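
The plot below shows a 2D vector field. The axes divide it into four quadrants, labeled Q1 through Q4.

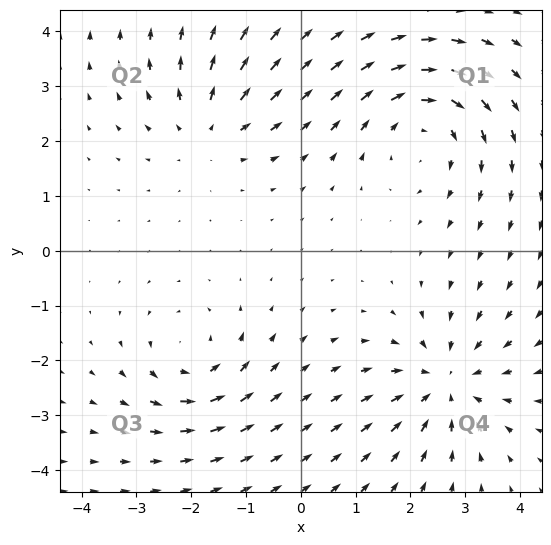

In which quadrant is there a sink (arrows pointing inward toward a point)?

Q4

The sink sits at approximately (2.6, -2.4), which lies in quadrant Q4. The divergence there is about -4, negative as expected for a sink.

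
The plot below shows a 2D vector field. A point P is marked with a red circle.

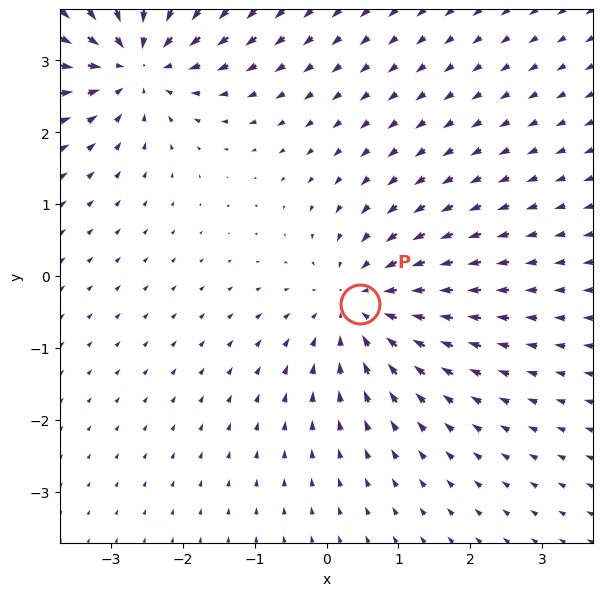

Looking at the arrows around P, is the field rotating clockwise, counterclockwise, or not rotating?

Near P at (0.5, -0.4) the arrows show no circulation. The curl there is ≈0.

not rotating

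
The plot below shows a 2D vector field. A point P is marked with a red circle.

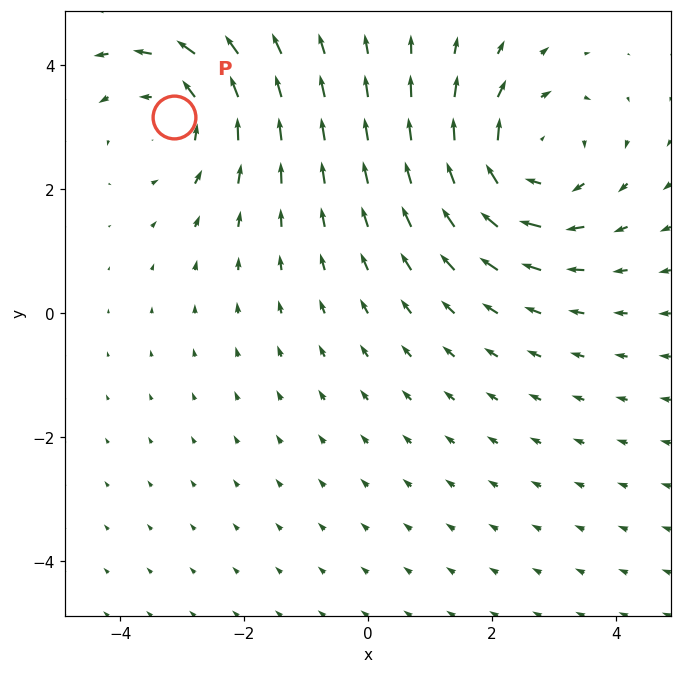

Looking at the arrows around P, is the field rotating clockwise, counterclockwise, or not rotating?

counterclockwise

Near P at (-3.1, 3.2) the arrows circulate counterclockwise. The curl (z-component) there is about +3; positive curl means counterclockwise rotation.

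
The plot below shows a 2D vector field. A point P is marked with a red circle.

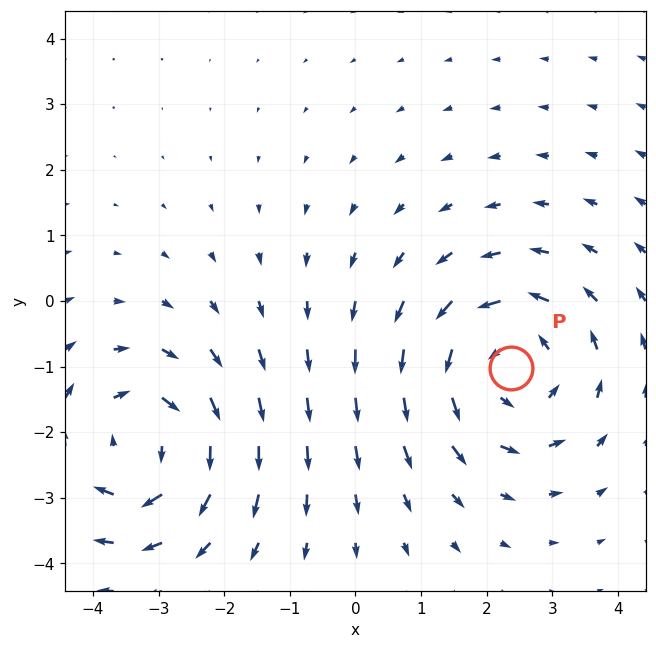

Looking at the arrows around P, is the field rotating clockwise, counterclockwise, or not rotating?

counterclockwise

Near P at (2.4, -1.0) the arrows circulate counterclockwise. The curl (z-component) there is about +4; positive curl means counterclockwise rotation.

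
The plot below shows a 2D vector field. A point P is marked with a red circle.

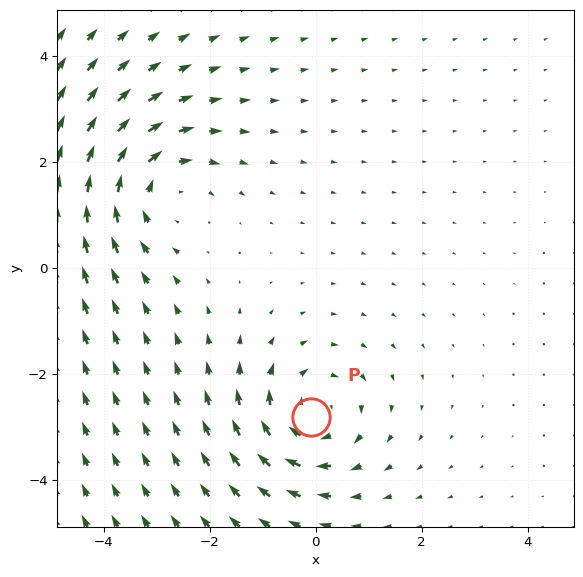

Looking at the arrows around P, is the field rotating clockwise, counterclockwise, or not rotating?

clockwise

Near P at (-0.1, -2.8) the arrows circulate clockwise. The curl (z-component) there is about -4; negative curl means clockwise rotation.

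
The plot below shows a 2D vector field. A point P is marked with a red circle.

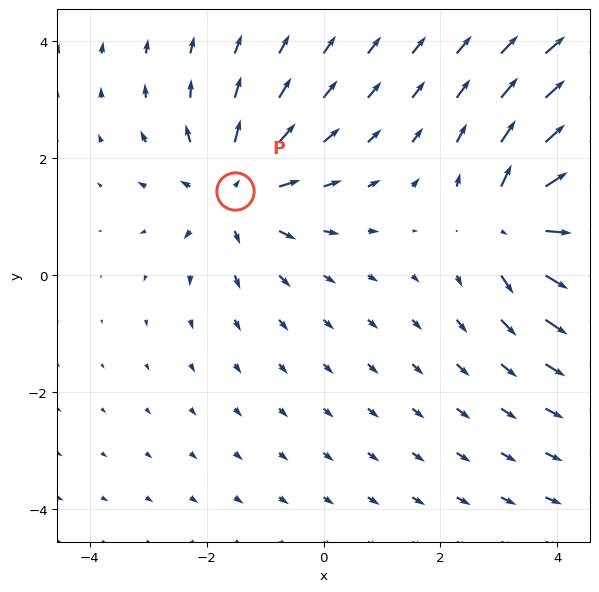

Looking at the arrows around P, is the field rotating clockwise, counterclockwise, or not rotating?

Near P at (-1.5, 1.4) the arrows show no circulation. The curl there is ≈0.

not rotating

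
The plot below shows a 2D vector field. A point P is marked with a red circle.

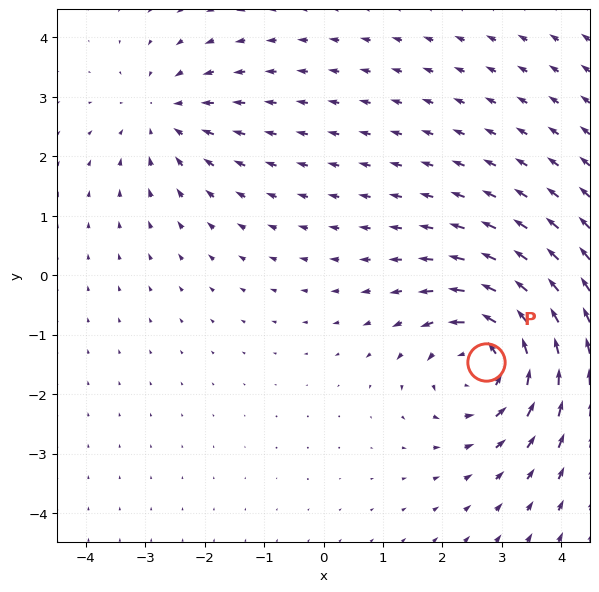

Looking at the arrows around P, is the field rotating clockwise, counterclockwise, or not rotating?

Near P at (2.7, -1.5) the arrows circulate counterclockwise. The curl (z-component) there is about +5; positive curl means counterclockwise rotation.

counterclockwise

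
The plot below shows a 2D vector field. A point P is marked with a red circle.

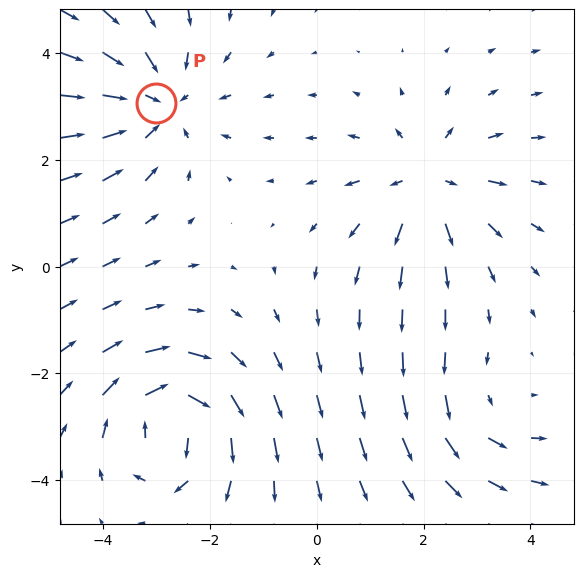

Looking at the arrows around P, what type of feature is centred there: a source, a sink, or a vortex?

sink

At P (-3.0, 3.1) the arrows converge inward. Divergence about -4, curl ≈0 — negative divergence with near-zero curl is a sink.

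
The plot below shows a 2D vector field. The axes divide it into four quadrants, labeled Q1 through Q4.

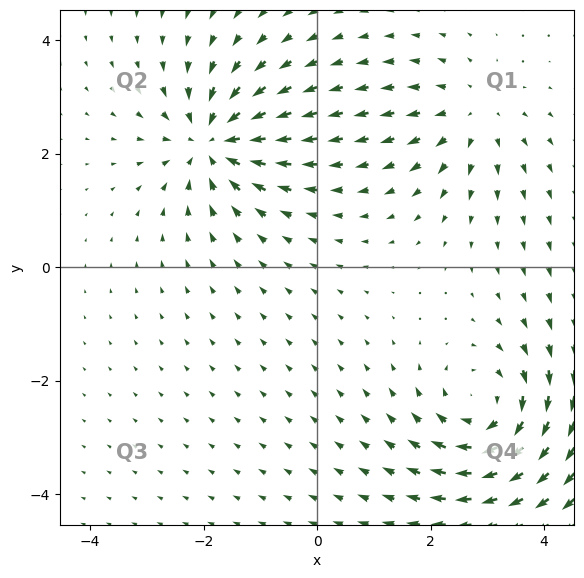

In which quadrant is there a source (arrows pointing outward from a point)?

Q1

The source sits at approximately (2.7, 2.7), which lies in quadrant Q1. The divergence there is about +3, positive as expected for a source.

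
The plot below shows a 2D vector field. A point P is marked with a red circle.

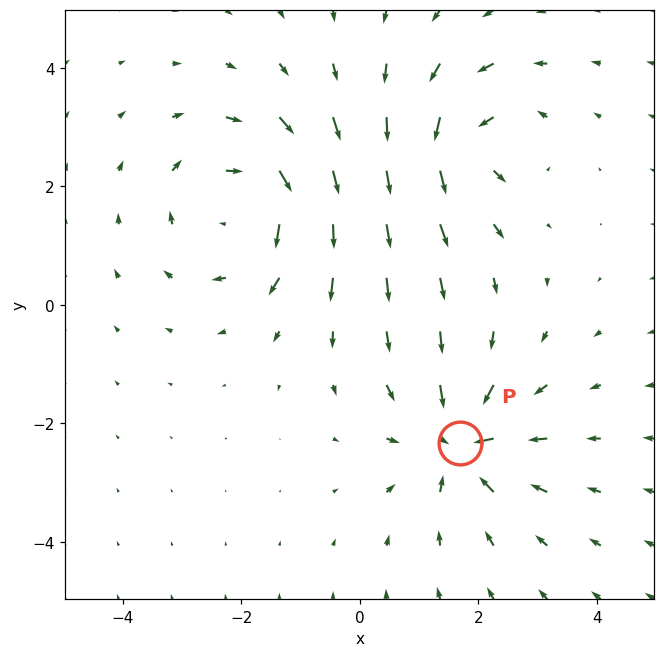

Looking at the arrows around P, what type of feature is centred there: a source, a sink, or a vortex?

sink

At P (1.7, -2.3) the arrows converge inward. Divergence about -5, curl ≈0 — negative divergence with near-zero curl is a sink.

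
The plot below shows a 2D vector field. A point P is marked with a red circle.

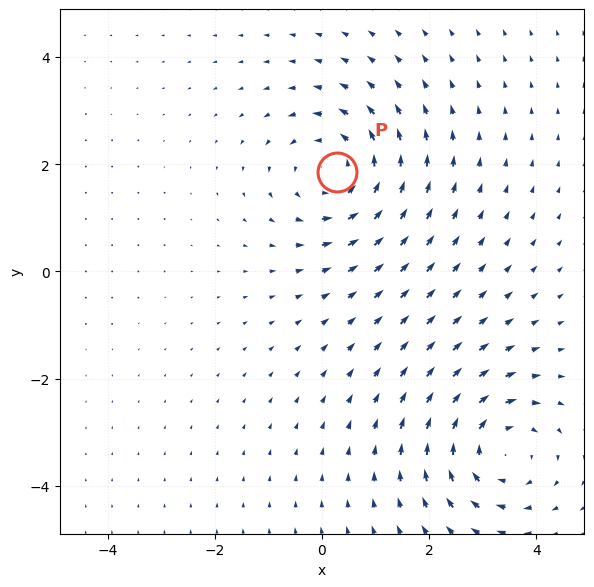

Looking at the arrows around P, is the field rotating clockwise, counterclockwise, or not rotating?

counterclockwise

Near P at (0.3, 1.9) the arrows circulate counterclockwise. The curl (z-component) there is about +4; positive curl means counterclockwise rotation.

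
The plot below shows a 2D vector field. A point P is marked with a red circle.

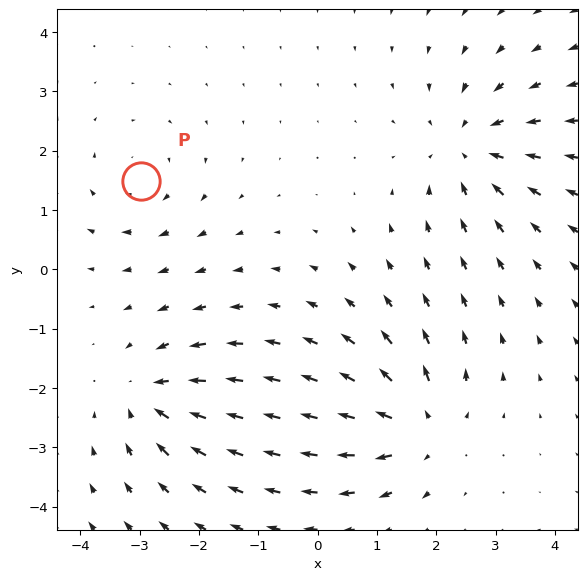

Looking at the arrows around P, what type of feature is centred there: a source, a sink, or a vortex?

vortex

At P (-3.0, 1.5) the arrows circulate clockwise. Divergence ≈0, curl about -3 — near-zero divergence with nonzero curl is a vortex.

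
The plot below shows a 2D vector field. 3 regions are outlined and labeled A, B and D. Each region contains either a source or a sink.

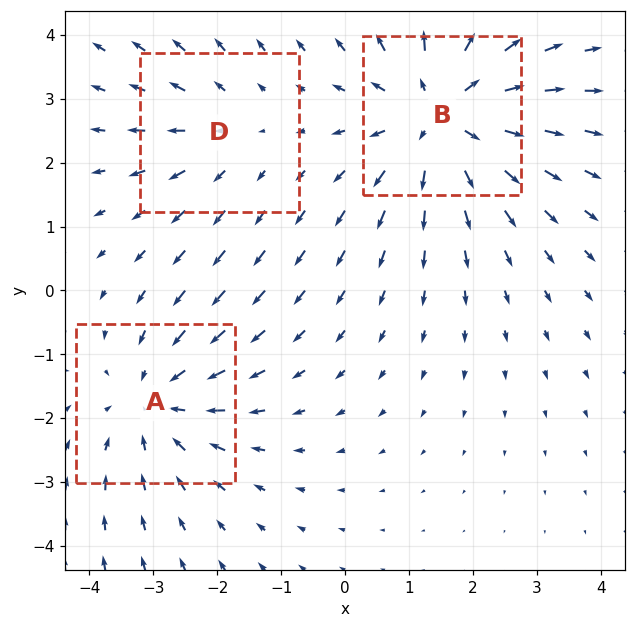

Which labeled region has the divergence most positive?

Divergence at each region's feature centre — A: about -3, B: about +4, D: about +2. Region B is most positive.

B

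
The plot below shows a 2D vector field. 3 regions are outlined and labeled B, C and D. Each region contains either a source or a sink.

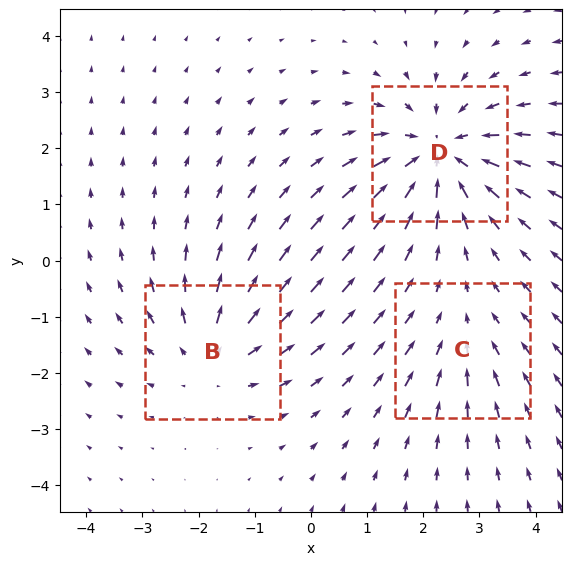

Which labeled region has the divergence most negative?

Divergence at each region's feature centre — B: about +3, C: about -2, D: about -4. Region D is most negative.

D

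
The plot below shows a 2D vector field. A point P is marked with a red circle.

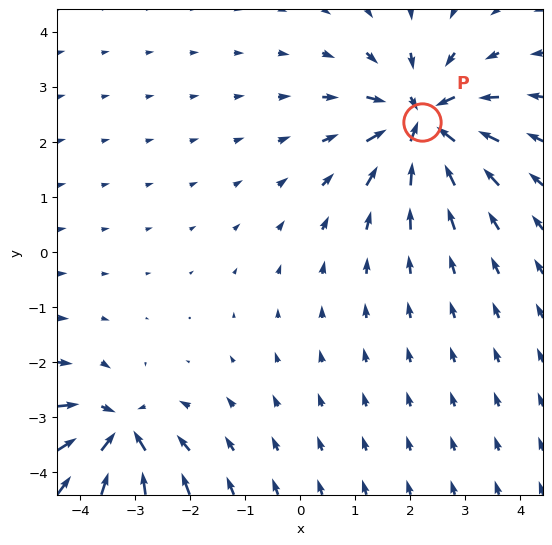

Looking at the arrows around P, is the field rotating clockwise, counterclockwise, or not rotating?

Near P at (2.2, 2.4) the arrows show no circulation. The curl there is ≈0.

not rotating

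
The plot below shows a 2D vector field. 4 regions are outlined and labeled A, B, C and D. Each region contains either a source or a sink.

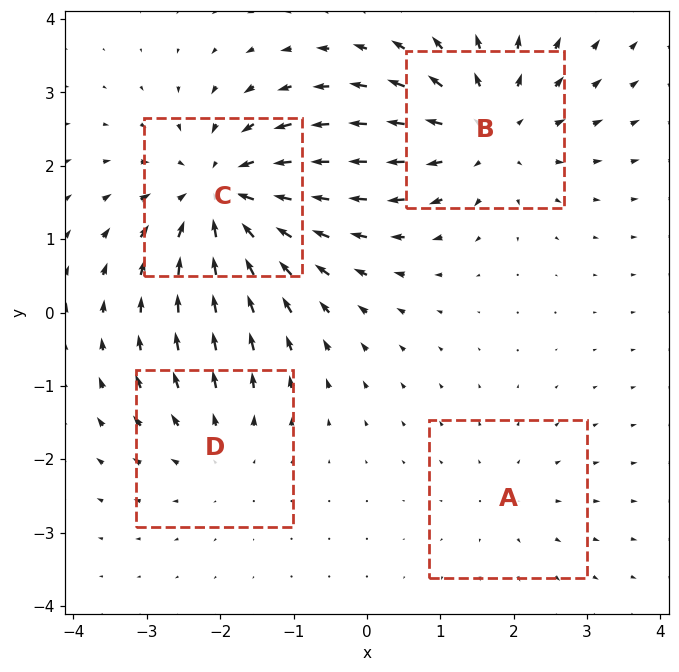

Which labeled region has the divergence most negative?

C

Divergence at each region's feature centre — A: about +2, B: about +5, C: about -6, D: about +3. Region C is most negative.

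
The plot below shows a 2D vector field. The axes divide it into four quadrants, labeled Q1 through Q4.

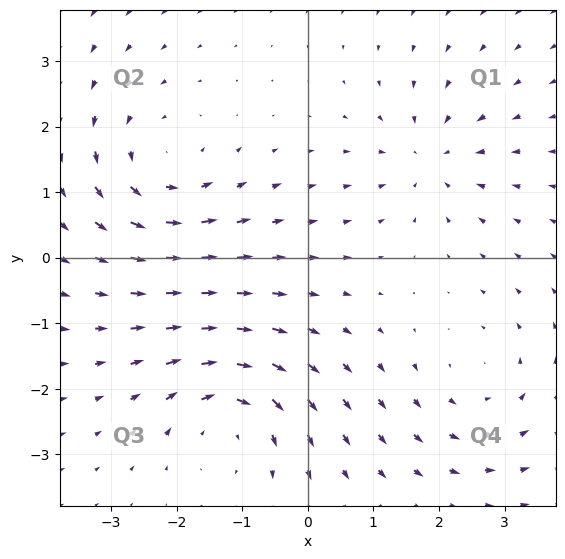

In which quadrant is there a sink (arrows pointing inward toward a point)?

The sink sits at approximately (1.9, 1.5), which lies in quadrant Q1. The divergence there is about -4, negative as expected for a sink.

Q1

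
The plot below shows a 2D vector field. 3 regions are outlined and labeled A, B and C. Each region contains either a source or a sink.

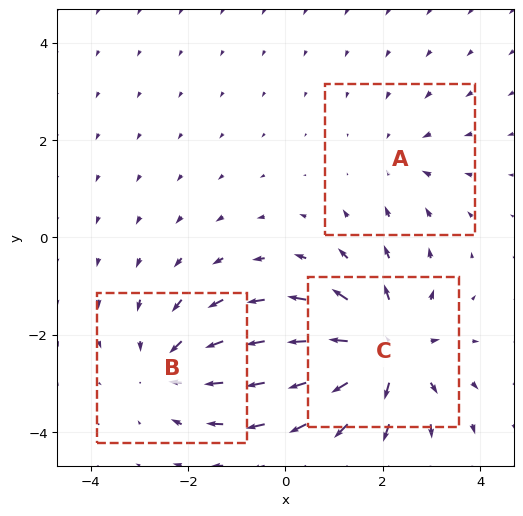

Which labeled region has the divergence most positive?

Divergence at each region's feature centre — A: about -2, B: about -3, C: about +4. Region C is most positive.

C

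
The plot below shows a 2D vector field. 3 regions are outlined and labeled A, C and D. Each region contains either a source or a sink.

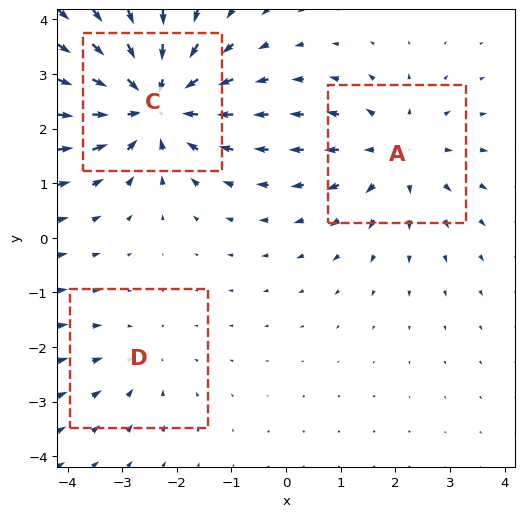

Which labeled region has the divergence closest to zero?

D

Divergence at each region's feature centre — A: about +3, C: about -5, D: about -2. Region D is closest to zero.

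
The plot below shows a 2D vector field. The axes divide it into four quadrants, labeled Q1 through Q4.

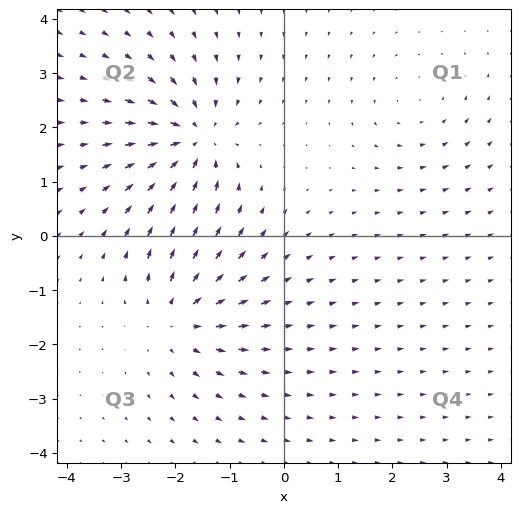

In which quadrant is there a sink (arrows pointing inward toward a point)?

Q2

The sink sits at approximately (-1.7, 1.8), which lies in quadrant Q2. The divergence there is about -6, negative as expected for a sink.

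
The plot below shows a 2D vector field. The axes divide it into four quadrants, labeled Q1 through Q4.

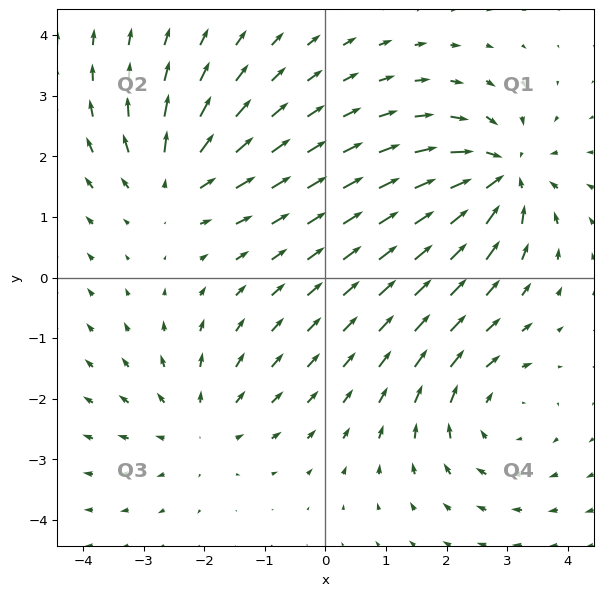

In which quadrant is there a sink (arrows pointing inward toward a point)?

Q1

The sink sits at approximately (2.9, 1.7), which lies in quadrant Q1. The divergence there is about -6, negative as expected for a sink.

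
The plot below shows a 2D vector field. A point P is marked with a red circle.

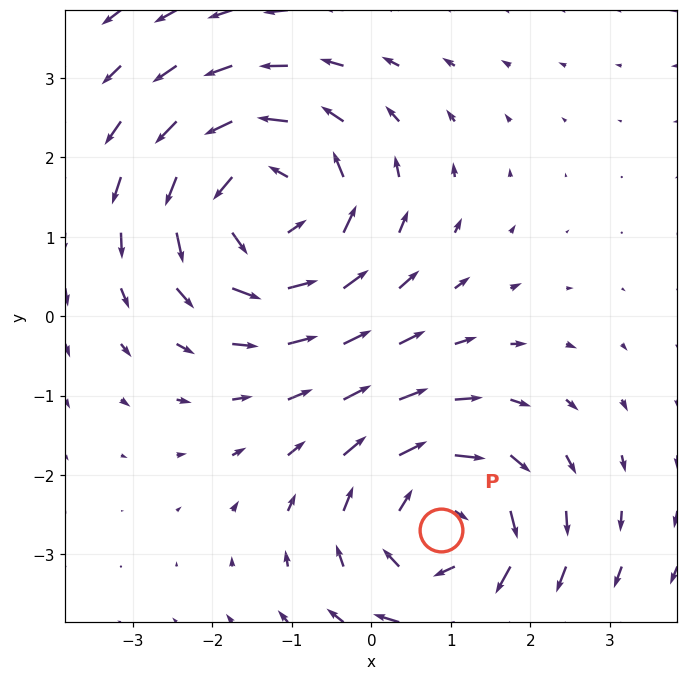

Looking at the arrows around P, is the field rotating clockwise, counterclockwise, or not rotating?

clockwise

Near P at (0.9, -2.7) the arrows circulate clockwise. The curl (z-component) there is about -4; negative curl means clockwise rotation.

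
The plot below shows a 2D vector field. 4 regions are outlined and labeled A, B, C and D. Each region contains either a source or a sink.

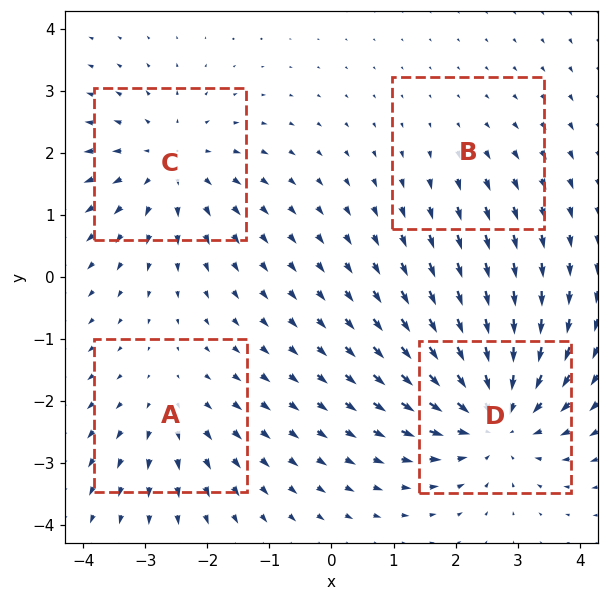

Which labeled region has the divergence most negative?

Divergence at each region's feature centre — A: about +3, B: about +2, C: about +4, D: about -6. Region D is most negative.

D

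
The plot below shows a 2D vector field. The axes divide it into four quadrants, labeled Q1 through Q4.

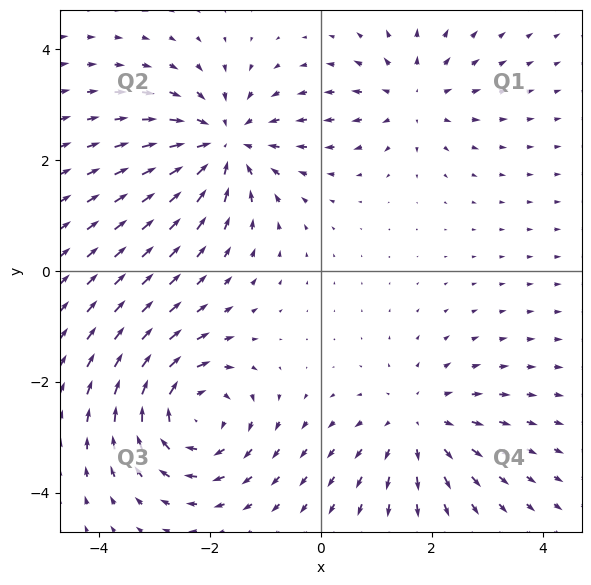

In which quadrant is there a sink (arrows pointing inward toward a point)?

The sink sits at approximately (-1.7, 2.3), which lies in quadrant Q2. The divergence there is about -4, negative as expected for a sink.

Q2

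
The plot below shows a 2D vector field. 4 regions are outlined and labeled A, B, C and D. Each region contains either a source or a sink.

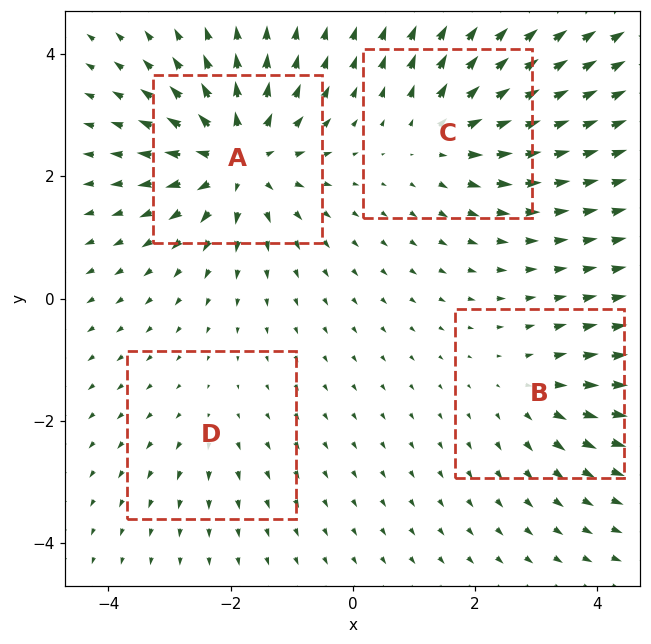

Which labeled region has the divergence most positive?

A

Divergence at each region's feature centre — A: about +8, B: about +4, C: about +5, D: about +2. Region A is most positive.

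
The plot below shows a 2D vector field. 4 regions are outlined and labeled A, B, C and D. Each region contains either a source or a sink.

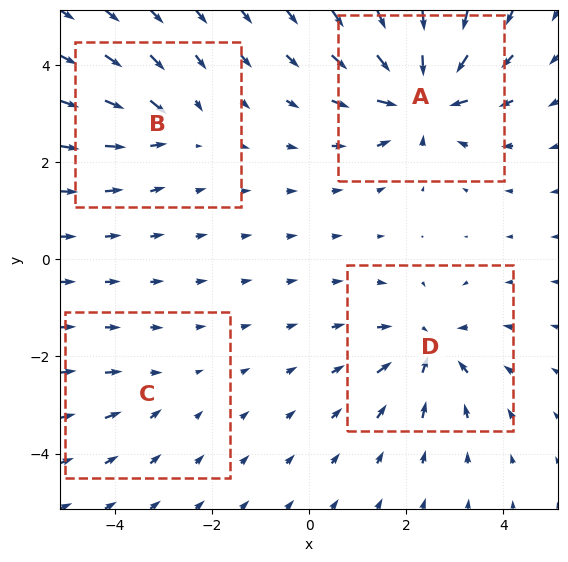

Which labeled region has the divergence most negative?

Divergence at each region's feature centre — A: about -8, B: about -4, C: about -2, D: about -6. Region A is most negative.

A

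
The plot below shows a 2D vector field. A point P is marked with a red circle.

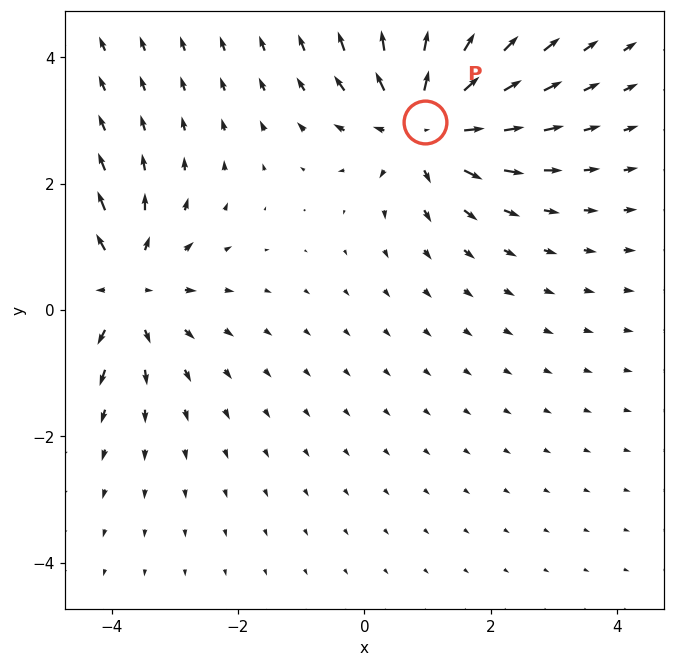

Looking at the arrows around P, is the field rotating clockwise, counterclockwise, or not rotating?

Near P at (1.0, 3.0) the arrows show no circulation. The curl there is ≈0.

not rotating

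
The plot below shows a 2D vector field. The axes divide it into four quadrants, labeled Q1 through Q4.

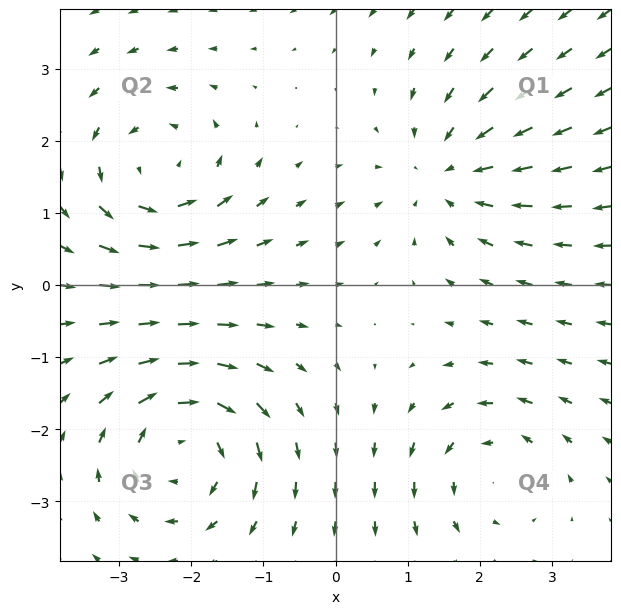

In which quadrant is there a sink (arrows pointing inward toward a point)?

Q1

The sink sits at approximately (1.6, 1.5), which lies in quadrant Q1. The divergence there is about -3, negative as expected for a sink.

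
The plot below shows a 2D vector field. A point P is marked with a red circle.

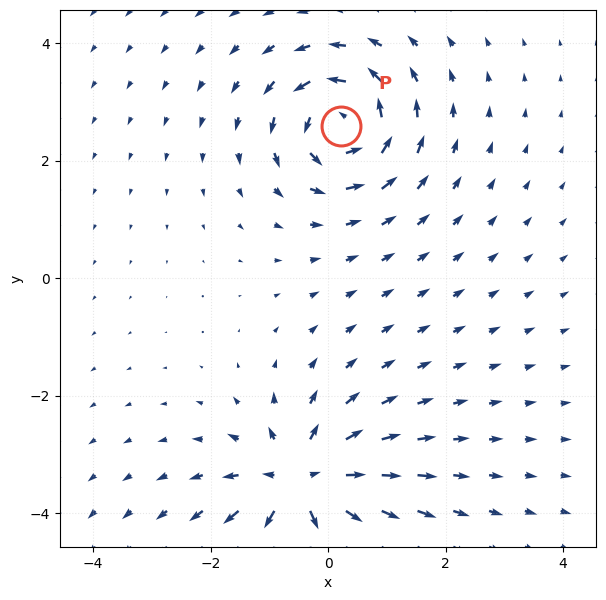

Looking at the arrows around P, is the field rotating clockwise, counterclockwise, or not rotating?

Near P at (0.2, 2.6) the arrows circulate counterclockwise. The curl (z-component) there is about +6; positive curl means counterclockwise rotation.

counterclockwise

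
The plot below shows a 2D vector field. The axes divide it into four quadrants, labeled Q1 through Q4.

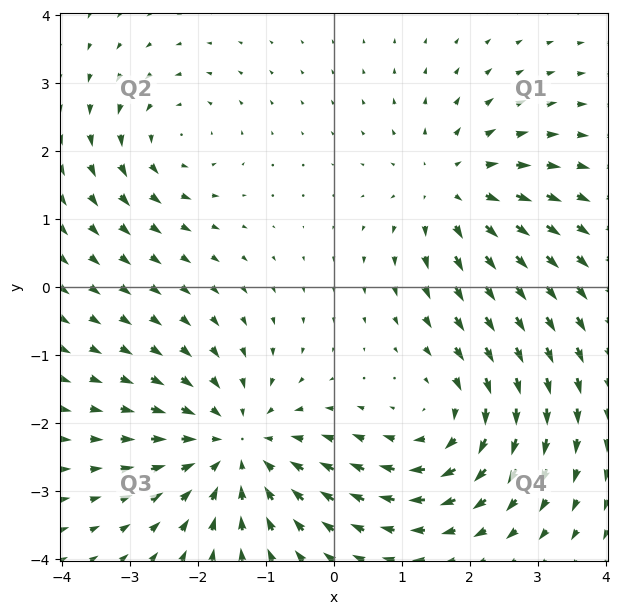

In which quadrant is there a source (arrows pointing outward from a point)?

Q1

The source sits at approximately (1.8, 1.4), which lies in quadrant Q1. The divergence there is about +3, positive as expected for a source.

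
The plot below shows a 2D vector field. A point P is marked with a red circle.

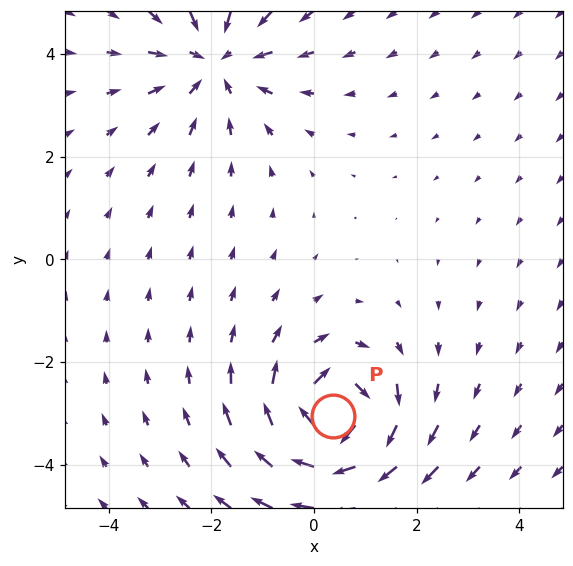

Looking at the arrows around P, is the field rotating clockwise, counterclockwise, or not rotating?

clockwise

Near P at (0.4, -3.0) the arrows circulate clockwise. The curl (z-component) there is about -6; negative curl means clockwise rotation.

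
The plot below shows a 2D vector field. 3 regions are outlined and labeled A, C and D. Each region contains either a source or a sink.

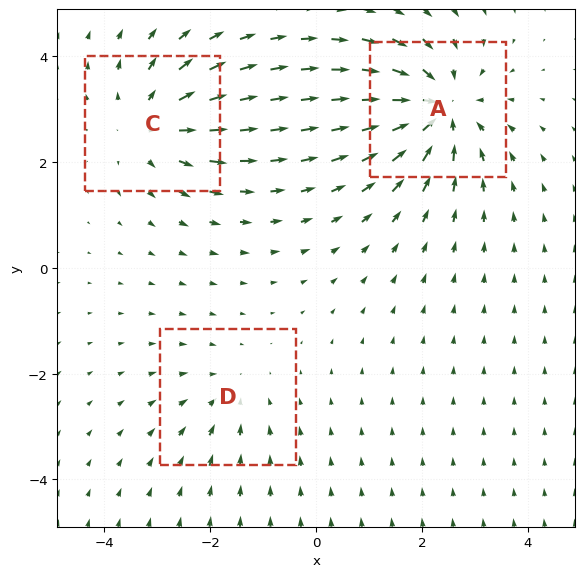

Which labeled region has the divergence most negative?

A

Divergence at each region's feature centre — A: about -5, C: about +3, D: about -2. Region A is most negative.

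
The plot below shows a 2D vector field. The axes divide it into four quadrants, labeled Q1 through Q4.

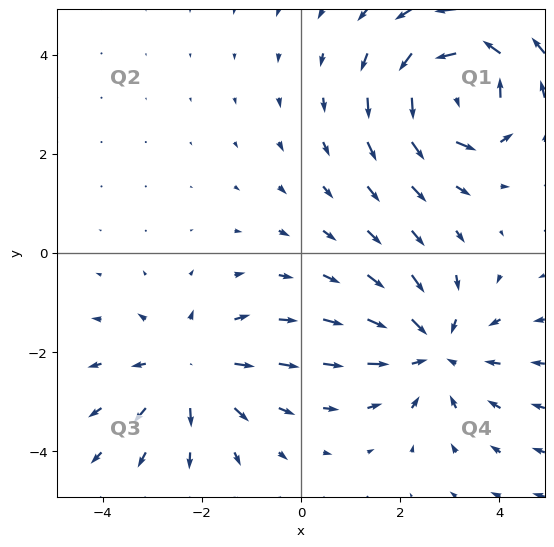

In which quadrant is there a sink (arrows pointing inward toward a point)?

The sink sits at approximately (2.7, -2.0), which lies in quadrant Q4. The divergence there is about -3, negative as expected for a sink.

Q4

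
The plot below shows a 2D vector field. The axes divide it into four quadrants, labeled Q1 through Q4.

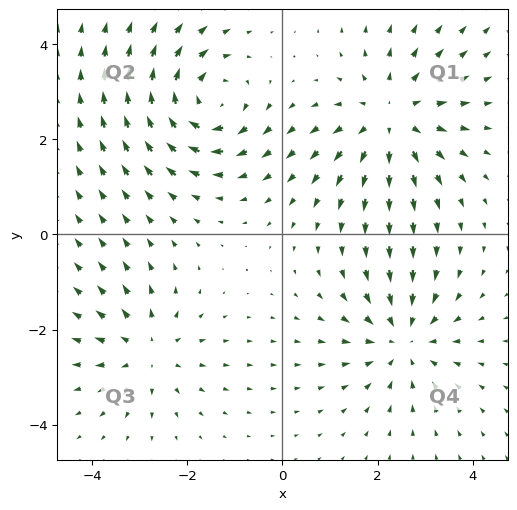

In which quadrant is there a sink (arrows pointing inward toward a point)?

The sink sits at approximately (2.5, -2.2), which lies in quadrant Q4. The divergence there is about -4, negative as expected for a sink.

Q4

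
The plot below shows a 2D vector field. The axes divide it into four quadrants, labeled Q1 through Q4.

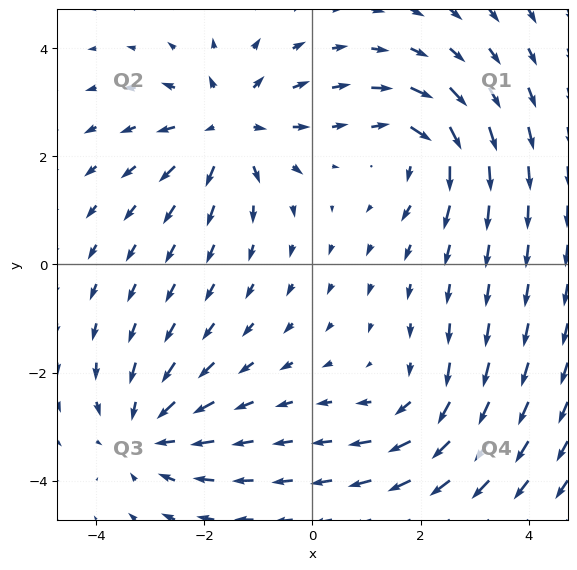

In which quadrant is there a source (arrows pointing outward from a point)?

Q2

The source sits at approximately (-1.6, 2.5), which lies in quadrant Q2. The divergence there is about +4, positive as expected for a source.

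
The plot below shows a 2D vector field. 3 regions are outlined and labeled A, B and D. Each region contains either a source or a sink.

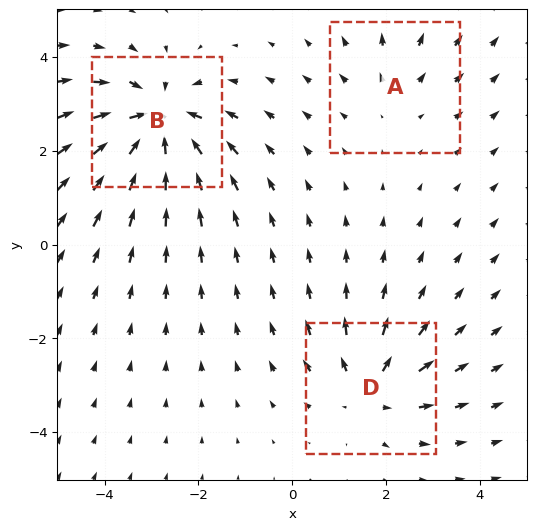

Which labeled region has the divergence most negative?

Divergence at each region's feature centre — A: about +2, B: about -5, D: about +3. Region B is most negative.

B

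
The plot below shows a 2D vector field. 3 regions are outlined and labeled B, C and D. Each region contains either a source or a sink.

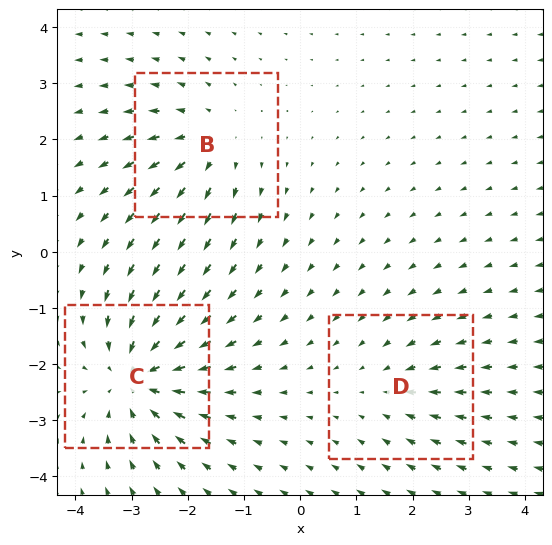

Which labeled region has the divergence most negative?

C

Divergence at each region's feature centre — B: about +3, C: about -5, D: about -2. Region C is most negative.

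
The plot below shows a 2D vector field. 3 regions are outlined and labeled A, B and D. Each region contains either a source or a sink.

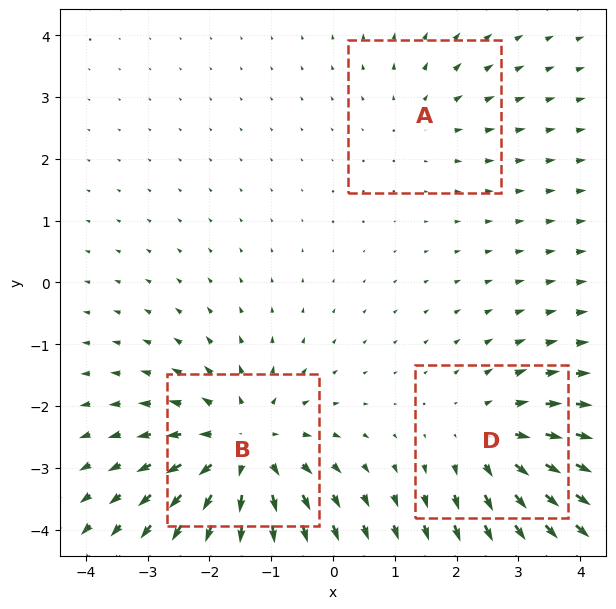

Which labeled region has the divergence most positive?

Divergence at each region's feature centre — A: about +2, B: about +4, D: about +3. Region B is most positive.

B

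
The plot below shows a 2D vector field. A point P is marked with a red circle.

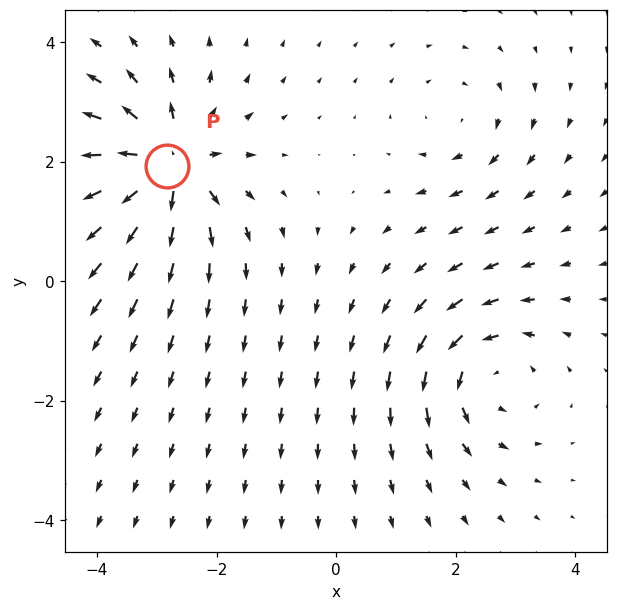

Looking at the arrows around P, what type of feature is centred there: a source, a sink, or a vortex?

source

At P (-2.8, 1.9) the arrows spread outward. Divergence about +6, curl ≈0 — positive divergence with near-zero curl is a source.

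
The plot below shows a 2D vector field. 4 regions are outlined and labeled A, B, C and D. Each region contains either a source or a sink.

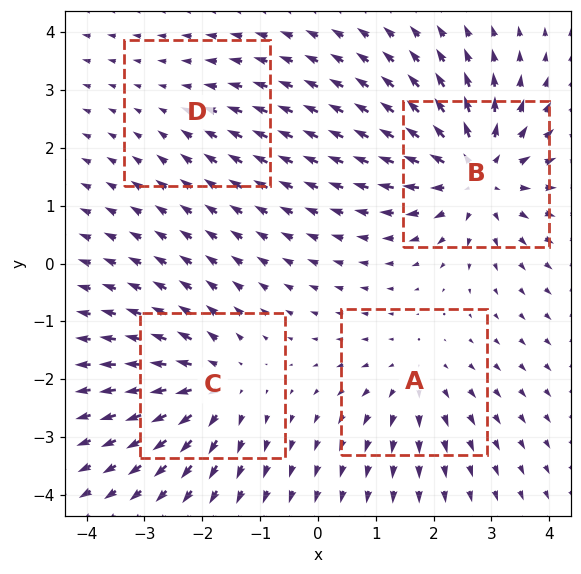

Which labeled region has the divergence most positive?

Divergence at each region's feature centre — A: about +3, B: about +7, C: about +5, D: about -2. Region B is most positive.

B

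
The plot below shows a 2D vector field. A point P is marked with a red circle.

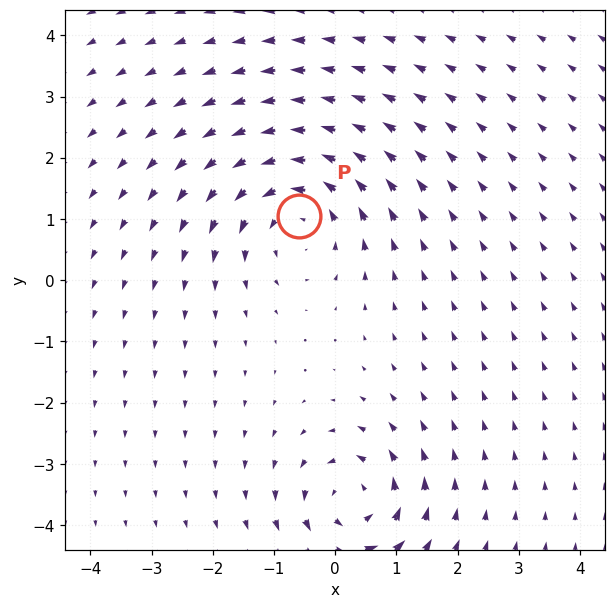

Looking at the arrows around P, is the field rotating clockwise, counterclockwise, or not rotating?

Near P at (-0.6, 1.1) the arrows circulate counterclockwise. The curl (z-component) there is about +4; positive curl means counterclockwise rotation.

counterclockwise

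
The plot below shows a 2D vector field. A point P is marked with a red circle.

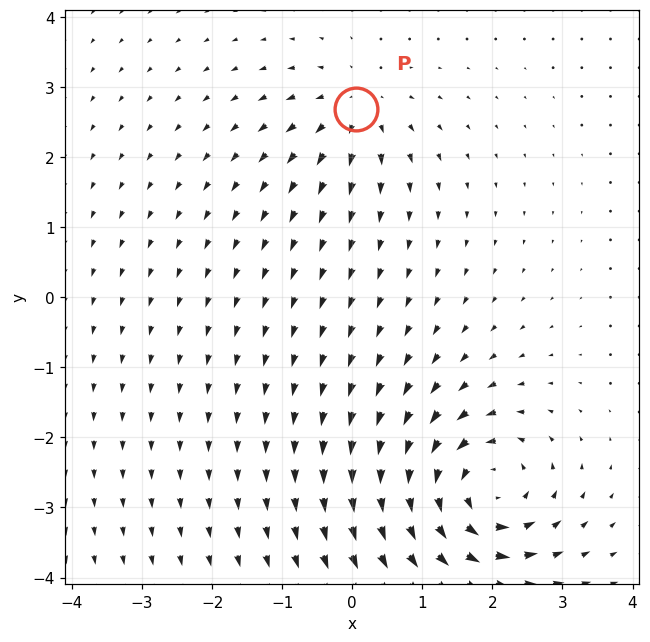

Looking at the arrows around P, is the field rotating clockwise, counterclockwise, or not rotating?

Near P at (0.1, 2.7) the arrows show no circulation. The curl there is ≈0.

not rotating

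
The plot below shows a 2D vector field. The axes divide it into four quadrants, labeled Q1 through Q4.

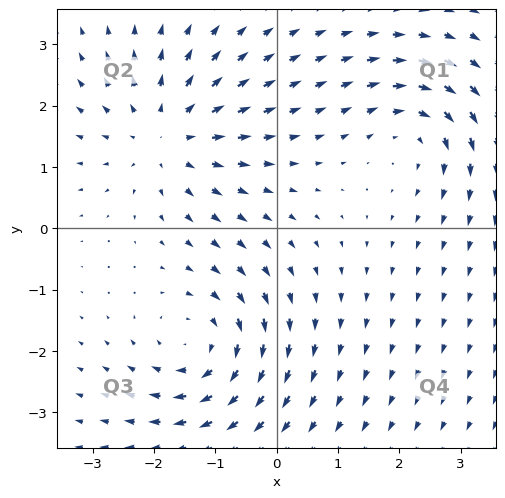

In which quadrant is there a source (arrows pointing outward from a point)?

The source sits at approximately (-1.8, 1.5), which lies in quadrant Q2. The divergence there is about +4, positive as expected for a source.

Q2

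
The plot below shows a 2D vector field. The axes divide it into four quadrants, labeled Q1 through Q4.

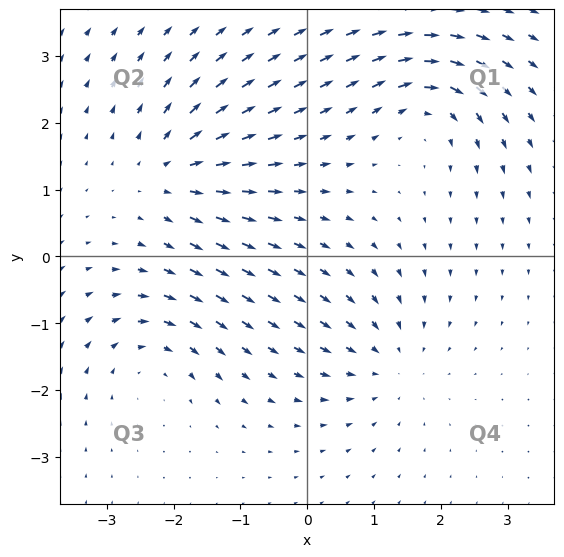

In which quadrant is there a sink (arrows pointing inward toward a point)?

The sink sits at approximately (1.2, -1.6), which lies in quadrant Q4. The divergence there is about -3, negative as expected for a sink.

Q4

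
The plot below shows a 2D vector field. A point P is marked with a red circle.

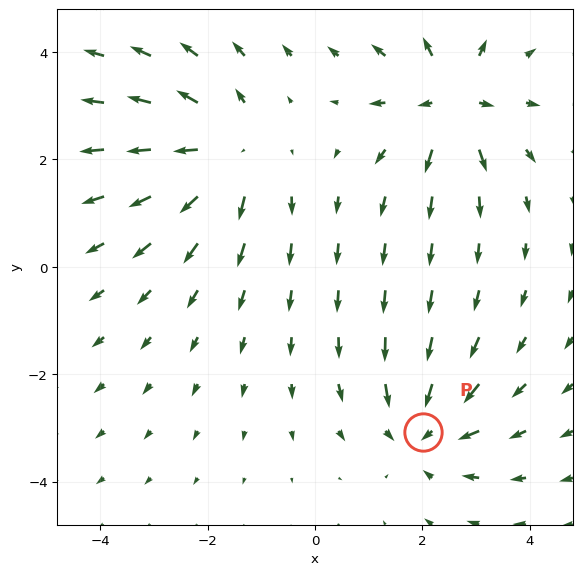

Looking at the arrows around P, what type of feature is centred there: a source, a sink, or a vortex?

sink

At P (2.0, -3.1) the arrows converge inward. Divergence about -4, curl ≈0 — negative divergence with near-zero curl is a sink.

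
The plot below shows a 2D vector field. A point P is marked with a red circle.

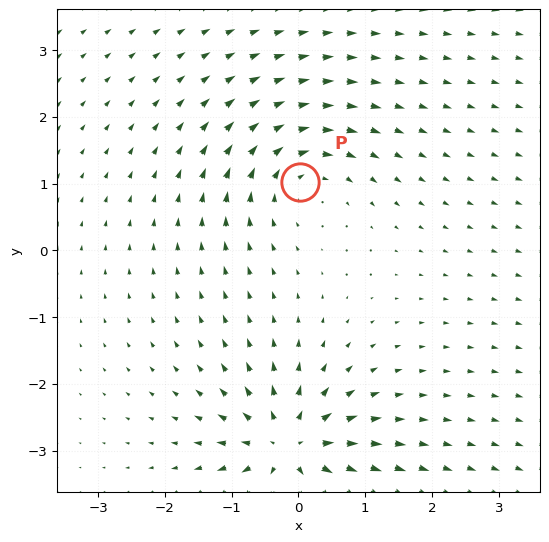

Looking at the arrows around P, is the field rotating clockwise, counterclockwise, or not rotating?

Near P at (0.0, 1.0) the arrows circulate clockwise. The curl (z-component) there is about -3; negative curl means clockwise rotation.

clockwise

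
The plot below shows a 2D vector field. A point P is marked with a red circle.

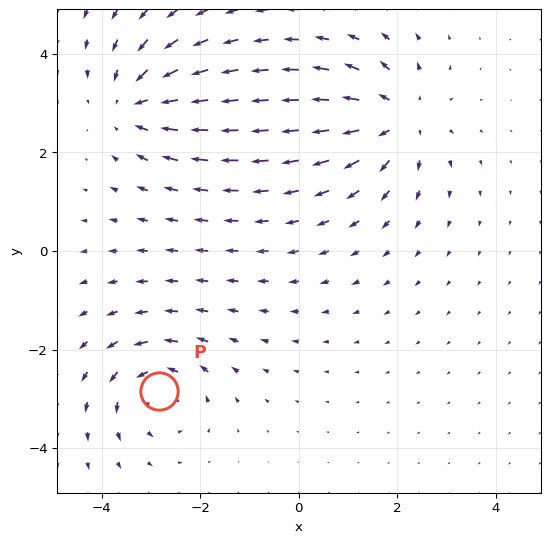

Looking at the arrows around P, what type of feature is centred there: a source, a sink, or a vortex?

At P (-2.8, -2.8) the arrows circulate counterclockwise. Divergence ≈0, curl about +4 — near-zero divergence with nonzero curl is a vortex.

vortex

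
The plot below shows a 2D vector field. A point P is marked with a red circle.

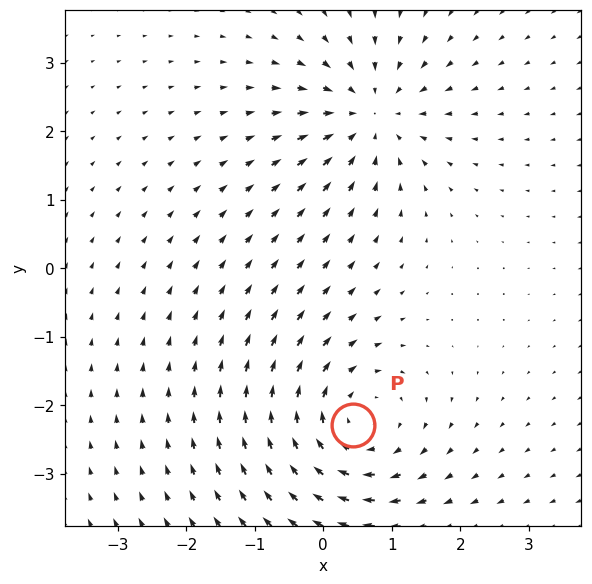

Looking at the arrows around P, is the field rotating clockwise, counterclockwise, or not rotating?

clockwise

Near P at (0.4, -2.3) the arrows circulate clockwise. The curl (z-component) there is about -3; negative curl means clockwise rotation.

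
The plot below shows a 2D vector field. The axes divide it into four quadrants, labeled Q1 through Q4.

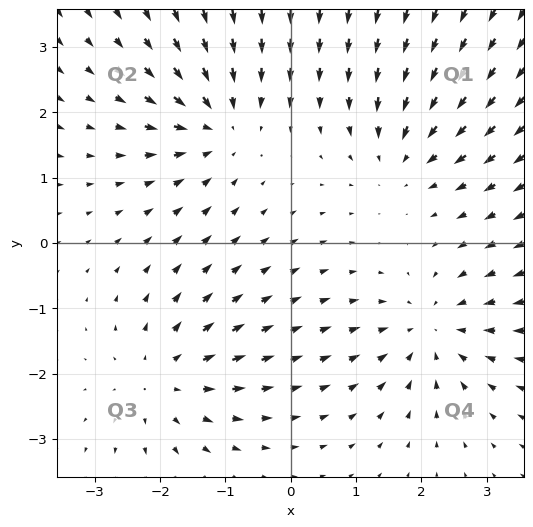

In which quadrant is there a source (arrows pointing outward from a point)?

The source sits at approximately (-1.9, -2.1), which lies in quadrant Q3. The divergence there is about +3, positive as expected for a source.

Q3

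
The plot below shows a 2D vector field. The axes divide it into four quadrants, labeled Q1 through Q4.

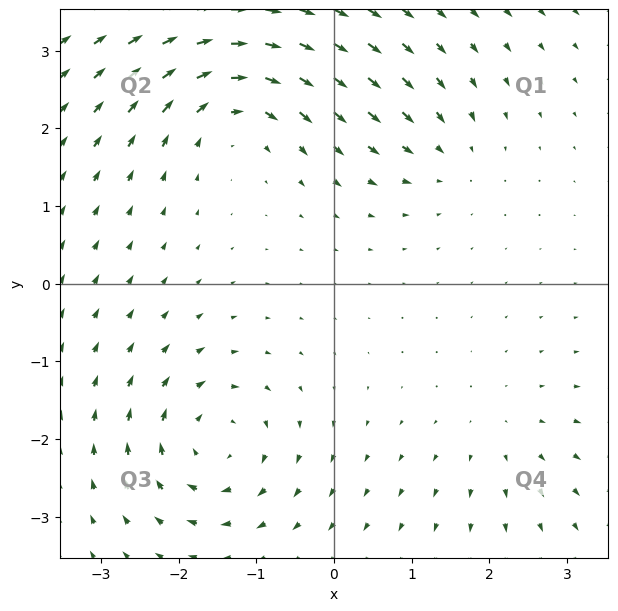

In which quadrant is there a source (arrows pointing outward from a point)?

The source sits at approximately (2.2, -1.9), which lies in quadrant Q4. The divergence there is about +3, positive as expected for a source.

Q4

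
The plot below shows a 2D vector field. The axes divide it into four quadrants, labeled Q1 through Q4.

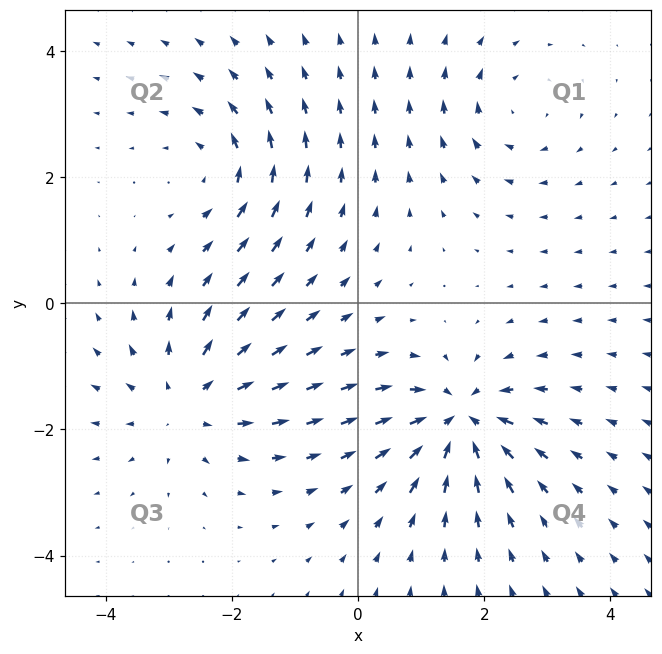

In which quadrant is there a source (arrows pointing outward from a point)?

The source sits at approximately (-2.7, -1.6), which lies in quadrant Q3. The divergence there is about +4, positive as expected for a source.

Q3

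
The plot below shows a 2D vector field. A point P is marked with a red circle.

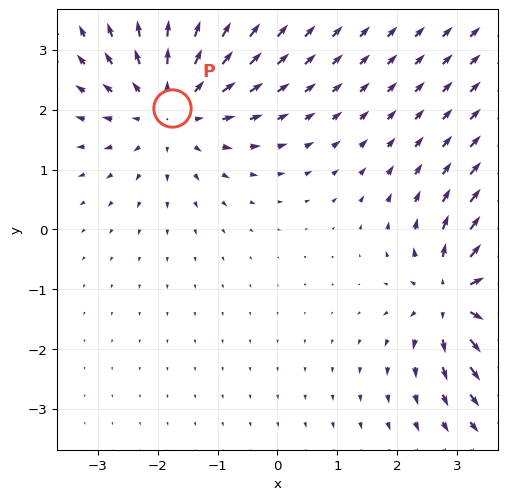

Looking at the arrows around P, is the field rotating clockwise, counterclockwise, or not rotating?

not rotating

Near P at (-1.8, 2.0) the arrows show no circulation. The curl there is ≈0.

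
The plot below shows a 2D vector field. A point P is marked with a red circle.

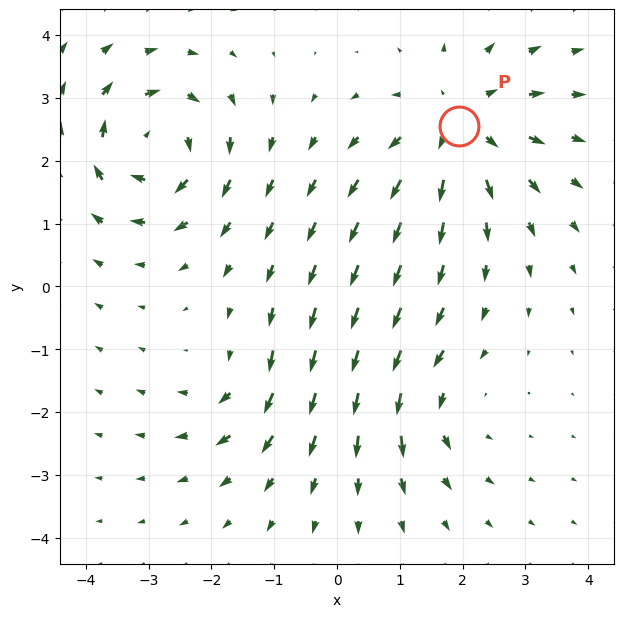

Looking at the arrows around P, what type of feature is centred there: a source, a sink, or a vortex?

source

At P (1.9, 2.6) the arrows spread outward. Divergence about +4, curl ≈0 — positive divergence with near-zero curl is a source.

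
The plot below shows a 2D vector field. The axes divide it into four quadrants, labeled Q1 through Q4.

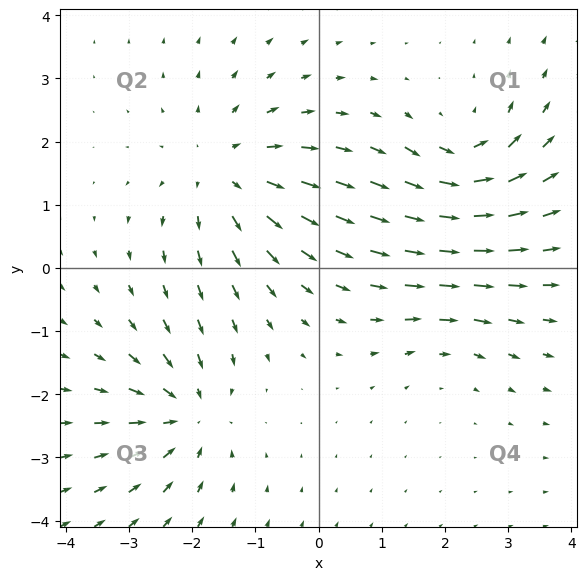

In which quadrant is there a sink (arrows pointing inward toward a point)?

The sink sits at approximately (-2.1, -2.3), which lies in quadrant Q3. The divergence there is about -5, negative as expected for a sink.

Q3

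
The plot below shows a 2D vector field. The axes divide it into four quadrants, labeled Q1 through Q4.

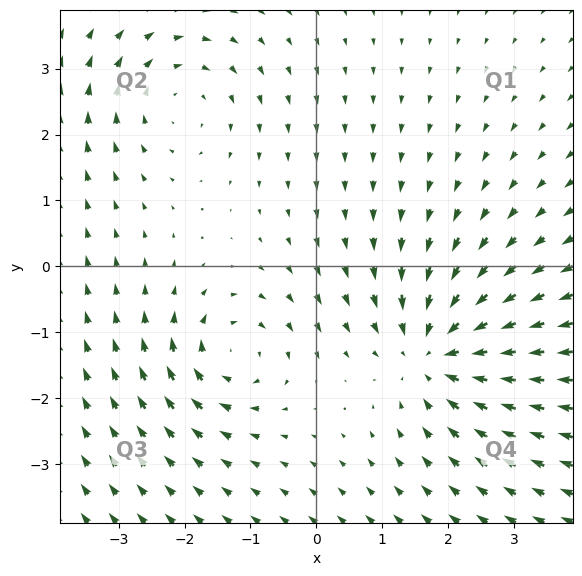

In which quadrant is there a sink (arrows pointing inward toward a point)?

The sink sits at approximately (1.8, -1.3), which lies in quadrant Q4. The divergence there is about -5, negative as expected for a sink.

Q4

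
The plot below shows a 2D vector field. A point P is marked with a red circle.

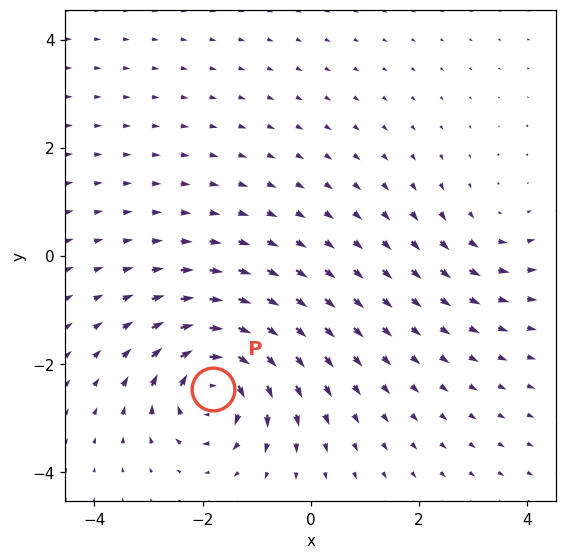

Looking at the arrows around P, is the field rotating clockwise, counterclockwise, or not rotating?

clockwise

Near P at (-1.8, -2.5) the arrows circulate clockwise. The curl (z-component) there is about -7; negative curl means clockwise rotation.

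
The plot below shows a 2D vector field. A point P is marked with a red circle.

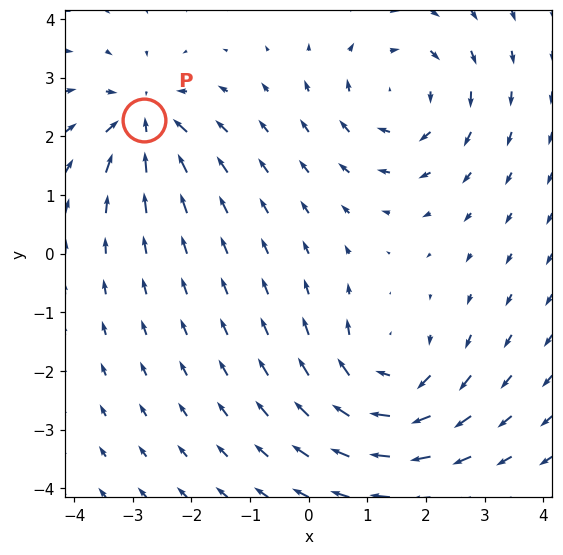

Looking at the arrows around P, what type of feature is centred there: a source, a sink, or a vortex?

At P (-2.8, 2.3) the arrows converge inward. Divergence about -5, curl ≈0 — negative divergence with near-zero curl is a sink.

sink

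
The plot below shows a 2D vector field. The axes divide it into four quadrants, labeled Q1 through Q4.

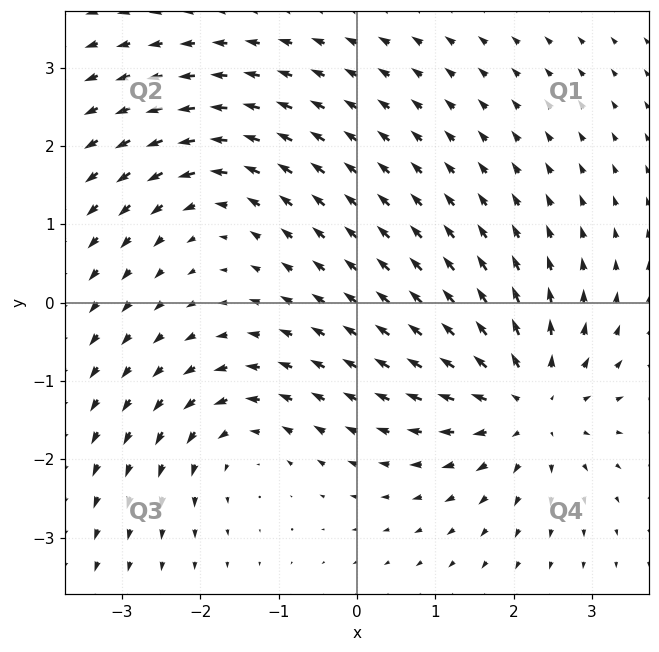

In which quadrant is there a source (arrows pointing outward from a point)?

Q4

The source sits at approximately (2.2, -1.3), which lies in quadrant Q4. The divergence there is about +5, positive as expected for a source.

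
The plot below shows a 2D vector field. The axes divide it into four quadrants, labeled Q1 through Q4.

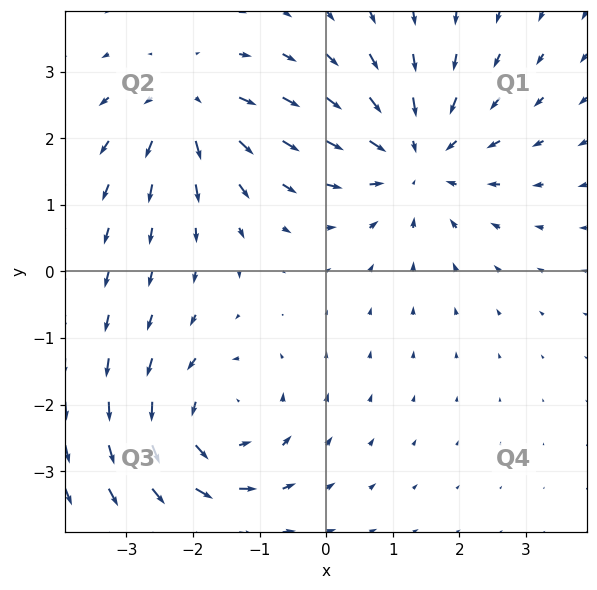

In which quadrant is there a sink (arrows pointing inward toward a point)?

The sink sits at approximately (1.3, 1.7), which lies in quadrant Q1. The divergence there is about -3, negative as expected for a sink.

Q1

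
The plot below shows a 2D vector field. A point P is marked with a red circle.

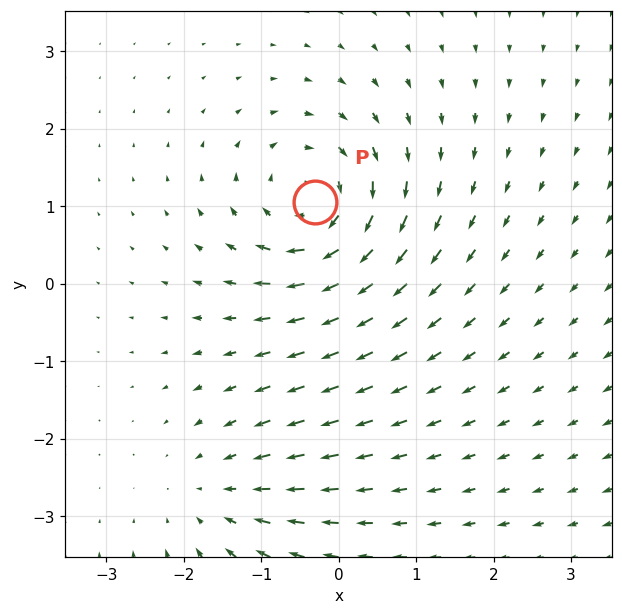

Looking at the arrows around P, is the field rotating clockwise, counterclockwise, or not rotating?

clockwise

Near P at (-0.3, 1.1) the arrows circulate clockwise. The curl (z-component) there is about -6; negative curl means clockwise rotation.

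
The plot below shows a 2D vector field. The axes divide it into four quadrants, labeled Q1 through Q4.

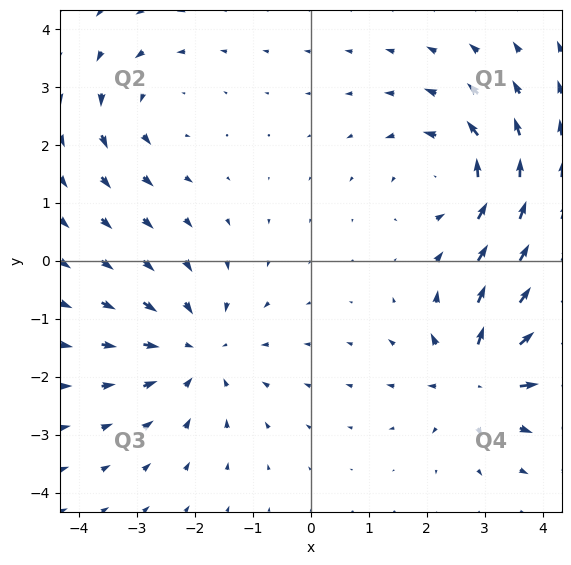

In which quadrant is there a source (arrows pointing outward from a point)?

Q4

The source sits at approximately (2.9, -2.0), which lies in quadrant Q4. The divergence there is about +5, positive as expected for a source.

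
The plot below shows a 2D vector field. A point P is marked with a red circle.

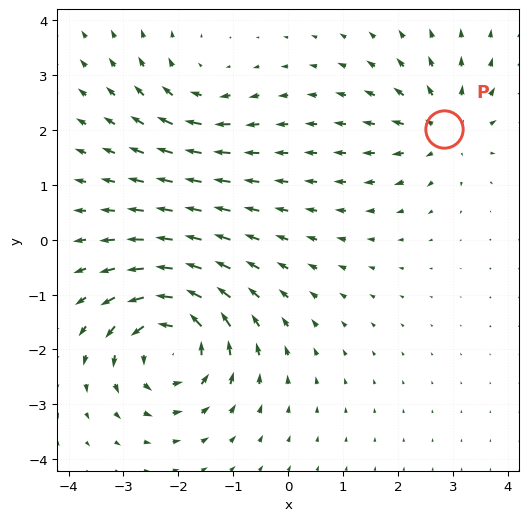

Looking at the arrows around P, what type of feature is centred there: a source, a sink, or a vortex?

At P (2.8, 2.0) the arrows spread outward. Divergence about +3, curl ≈0 — positive divergence with near-zero curl is a source.

source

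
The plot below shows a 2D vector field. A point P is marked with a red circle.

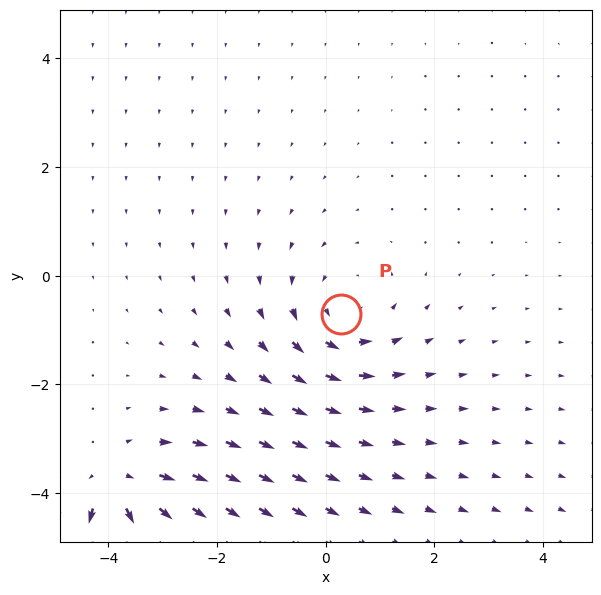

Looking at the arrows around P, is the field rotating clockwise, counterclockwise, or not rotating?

Near P at (0.3, -0.7) the arrows circulate counterclockwise. The curl (z-component) there is about +3; positive curl means counterclockwise rotation.

counterclockwise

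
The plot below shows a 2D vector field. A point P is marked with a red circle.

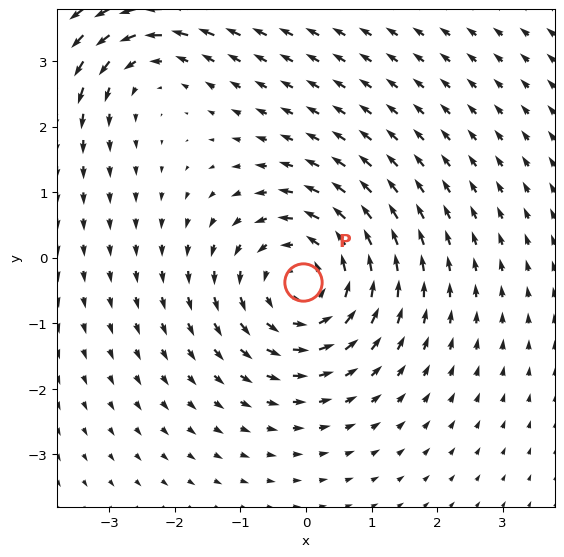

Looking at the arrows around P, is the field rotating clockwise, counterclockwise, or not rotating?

Near P at (-0.0, -0.4) the arrows circulate counterclockwise. The curl (z-component) there is about +4; positive curl means counterclockwise rotation.

counterclockwise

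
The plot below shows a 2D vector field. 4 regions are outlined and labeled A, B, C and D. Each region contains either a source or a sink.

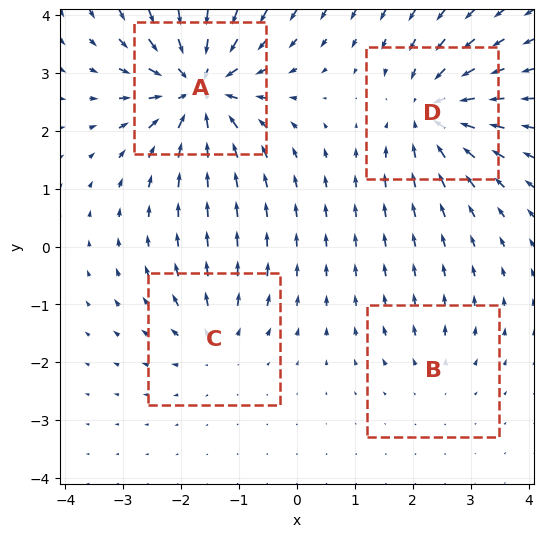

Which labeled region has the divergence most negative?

Divergence at each region's feature centre — A: about -8, B: about +2, C: about +4, D: about -6. Region A is most negative.

A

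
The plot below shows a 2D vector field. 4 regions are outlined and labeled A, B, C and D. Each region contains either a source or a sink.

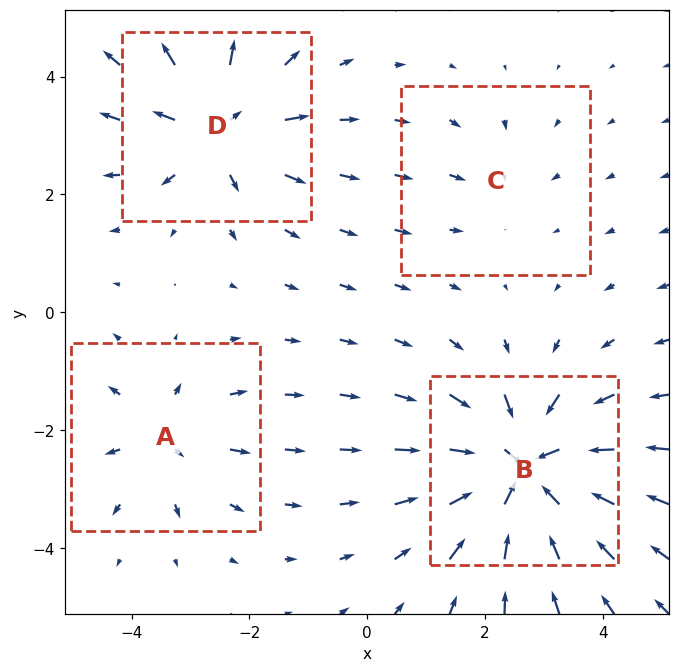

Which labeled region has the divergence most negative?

Divergence at each region's feature centre — A: about +4, B: about -8, C: about -2, D: about +5. Region B is most negative.

B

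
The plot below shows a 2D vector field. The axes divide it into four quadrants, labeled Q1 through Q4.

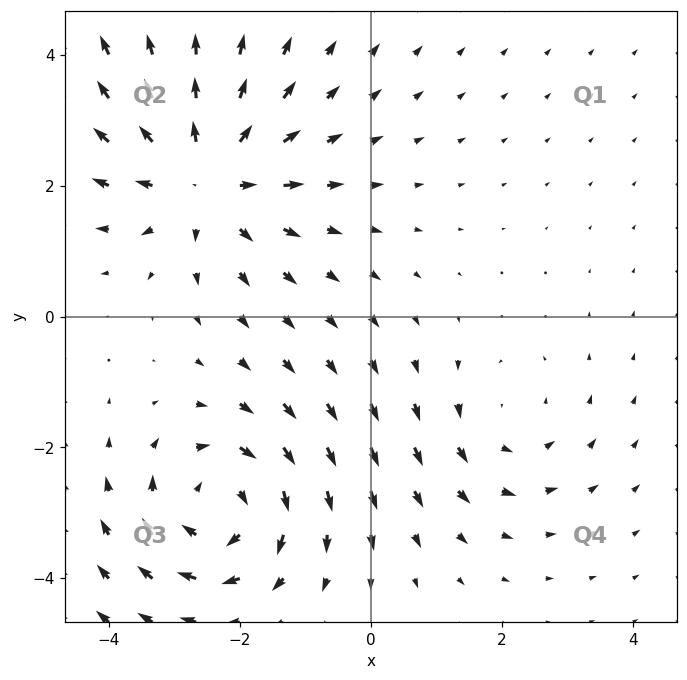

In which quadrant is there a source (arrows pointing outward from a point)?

Q2

The source sits at approximately (-2.5, 2.1), which lies in quadrant Q2. The divergence there is about +4, positive as expected for a source.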